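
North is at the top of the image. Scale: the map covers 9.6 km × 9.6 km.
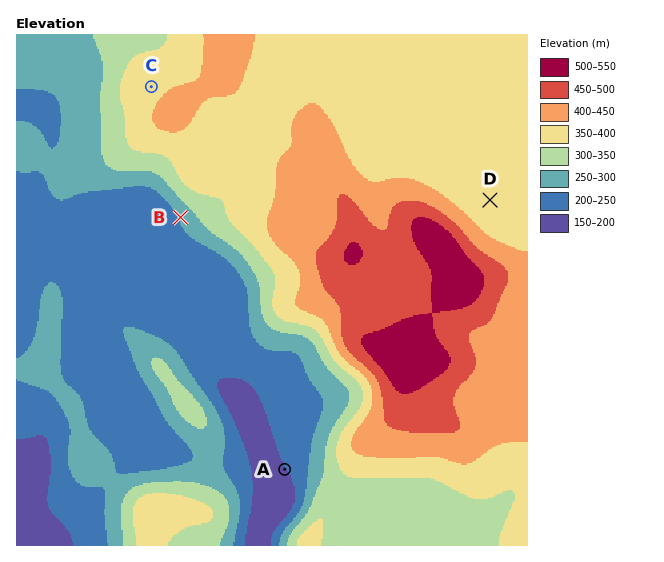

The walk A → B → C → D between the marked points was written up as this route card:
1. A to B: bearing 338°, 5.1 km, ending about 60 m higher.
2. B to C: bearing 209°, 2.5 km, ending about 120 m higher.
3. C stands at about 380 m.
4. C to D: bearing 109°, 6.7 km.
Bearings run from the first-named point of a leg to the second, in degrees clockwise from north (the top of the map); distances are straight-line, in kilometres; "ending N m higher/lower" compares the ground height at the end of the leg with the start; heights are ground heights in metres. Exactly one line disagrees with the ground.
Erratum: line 2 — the bearing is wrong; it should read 347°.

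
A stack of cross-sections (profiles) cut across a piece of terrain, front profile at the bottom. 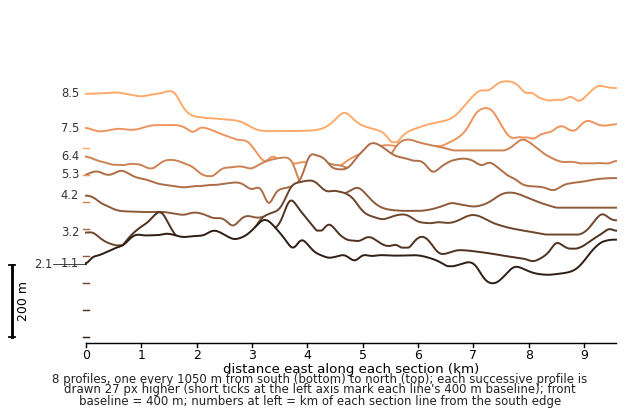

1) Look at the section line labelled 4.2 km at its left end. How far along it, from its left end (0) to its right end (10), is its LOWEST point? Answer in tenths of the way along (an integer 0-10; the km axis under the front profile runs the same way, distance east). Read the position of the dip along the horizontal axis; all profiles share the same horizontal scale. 3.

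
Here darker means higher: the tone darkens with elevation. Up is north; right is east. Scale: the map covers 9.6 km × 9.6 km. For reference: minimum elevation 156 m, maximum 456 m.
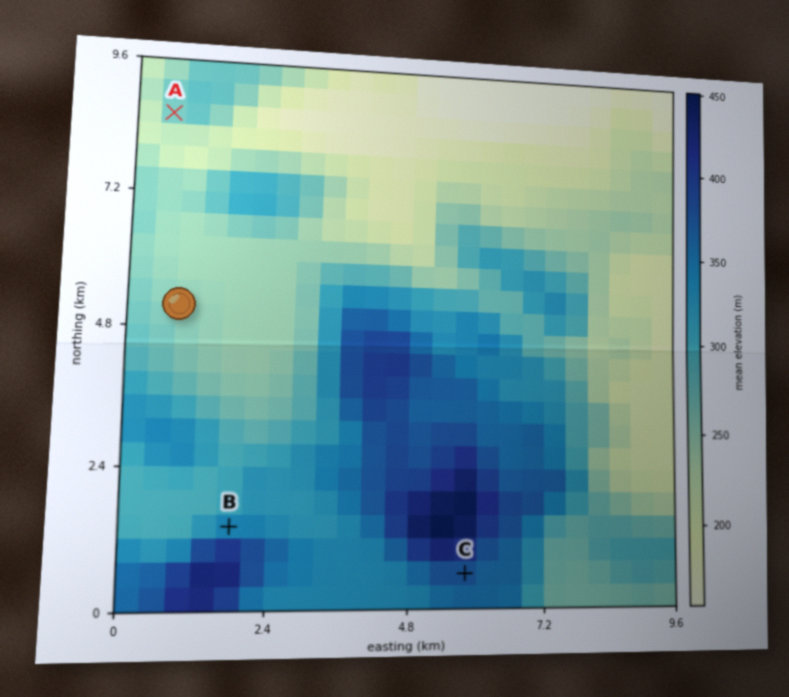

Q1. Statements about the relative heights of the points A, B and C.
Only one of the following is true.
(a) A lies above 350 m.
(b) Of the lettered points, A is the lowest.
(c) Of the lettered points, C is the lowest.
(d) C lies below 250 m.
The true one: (b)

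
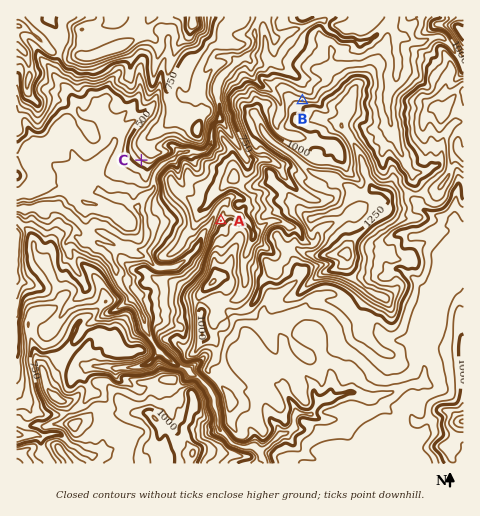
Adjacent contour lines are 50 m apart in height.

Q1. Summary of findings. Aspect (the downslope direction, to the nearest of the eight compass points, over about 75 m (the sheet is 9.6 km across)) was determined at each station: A NW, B N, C SW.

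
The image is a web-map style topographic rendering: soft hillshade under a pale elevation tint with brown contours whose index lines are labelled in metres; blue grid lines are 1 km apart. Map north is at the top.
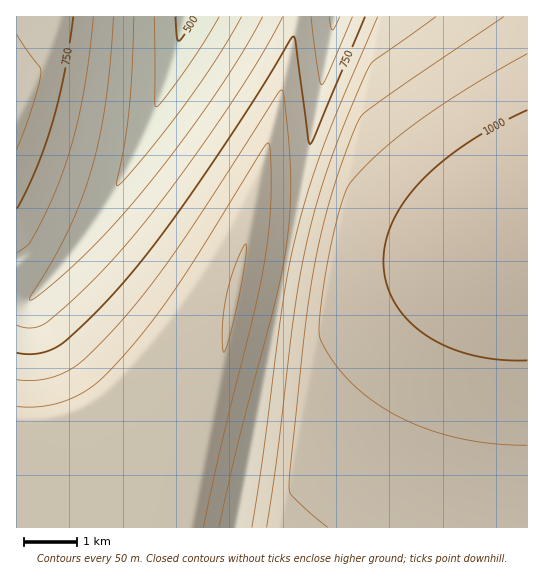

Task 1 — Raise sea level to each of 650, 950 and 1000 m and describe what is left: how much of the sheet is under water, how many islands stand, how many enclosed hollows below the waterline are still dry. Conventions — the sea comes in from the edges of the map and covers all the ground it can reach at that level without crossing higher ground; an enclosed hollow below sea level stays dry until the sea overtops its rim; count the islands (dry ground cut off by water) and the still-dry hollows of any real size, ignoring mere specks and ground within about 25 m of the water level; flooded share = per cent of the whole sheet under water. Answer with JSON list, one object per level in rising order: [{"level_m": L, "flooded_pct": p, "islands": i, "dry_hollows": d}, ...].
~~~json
[{"level_m": 650, "flooded_pct": 8, "islands": 0, "dry_hollows": 0}, {"level_m": 950, "flooded_pct": 77, "islands": 0, "dry_hollows": 0}, {"level_m": 1000, "flooded_pct": 90, "islands": 0, "dry_hollows": 0}]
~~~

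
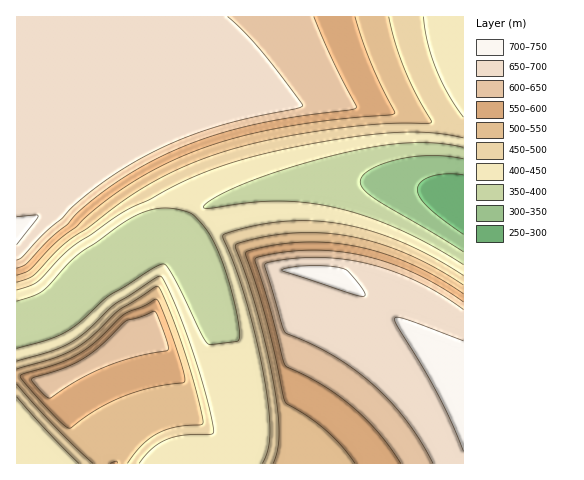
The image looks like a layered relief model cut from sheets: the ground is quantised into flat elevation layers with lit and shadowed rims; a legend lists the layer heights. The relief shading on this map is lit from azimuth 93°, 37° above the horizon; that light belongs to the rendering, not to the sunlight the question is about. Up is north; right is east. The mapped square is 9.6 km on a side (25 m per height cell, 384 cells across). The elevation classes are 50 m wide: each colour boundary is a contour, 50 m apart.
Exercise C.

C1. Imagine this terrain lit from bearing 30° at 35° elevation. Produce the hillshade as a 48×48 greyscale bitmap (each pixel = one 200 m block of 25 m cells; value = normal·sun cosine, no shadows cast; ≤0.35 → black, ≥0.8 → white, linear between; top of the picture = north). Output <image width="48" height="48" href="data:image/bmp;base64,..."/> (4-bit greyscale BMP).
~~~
<image width="48" height="48" href="data:image/bmp;base64,Qk32BAAAAAAAAHYAAAAoAAAAMAAAADAAAAABAAQAAAAAAIAEAAATCwAAEwsAABAAAAAAAAAAAAAAABEREQAiIiIAMzMzAERERABVVVUAZmZmAHd3dwCIiIgAmZmZAKqqqgC7u7sAzMzMAN3d3QDu7u4A////AIiHYxBHmGZneIiIiIdmeIh3d2ZmVVVmZoh2QgNoiGVmd3d3iId1aId3dmZmVVVmZodkEDaIiHZUVVVXiIdlV3d3ZmZVVVZmZnZBAmd3iIdkMyNoiIdkV3dmZmVVVVZmZmQQBXd3d3d2VEaaiIdkRmZmZlVVVWZmZ0EAN3d3d3d3d3q6iIdTRmZmVVVVVmZmdxABZ3d3d3d3d4u5iIdTNWZlVVVVZmZmdwAEZ2ZmZnd3d5y5iIdCNWVVVVVWZmZndwFXdmZmZmZmZ6y5iIZCNVVVVVVmZmZ3d3m7qHZmZmZmaMyoiHYxNVVVVVZmZmd3d8zcyphmZmZmasyoiHUxJVVVVmZmZnd3eLzMy7mHZmZmjNuYiHQhJVVWZmZmd3d3iJqru7qYdmZnvcuYiGQQJVZmZmZnd3d4iIiZqqqZh2Zp3cqIh2MQJWZmZmZ3d3iIiIiIiZmZiJiM3bmIh1IANWZmZnd3d4iIiIiIiImZmrq93bmIhkEANmZmZ3d3eIiIiXd4iIiJm7vN3KiIdjEBRmZnd3d3iIiJrVZ3iIiJq7q93JiIdSABRnd3d3eIiIic7yNXeIiImqq925iIZBACV3d3d3iIiJvf/xJGeIiIiZq8yoiHUxACZ3d3d4iJrN///xNFZ3iIiImsuYiHQgAViIiImarN7///7jRVVneIiIiamIh2MQJ6u7vMzd7////u7VVURVZ3iIiJiIh0IUnM3d3u7u7u7u7t3XZURERWeIiIiIdjNqvMzd3d7u7u7t3dzIdUQzNFZ3iIiHZEeru7zMzd3d3d3dzMu4dlREREVWd3d2VYmqq7u8zMzMzMzMy7uoh2VVVEREVVVVaJmZqqq7u7u7u7u7uqqYiHdURVRERERWeIiJmZqqqqqruqqqqZmIiId1RERERFVmd3eIiJmZmZqqqpmZmIh4iIiHVERERVVWZmd3eIiIiJmZmYiIh3doiIiIdkM0REVVVWZmZ3d3d4iIiHd3dmZYiIiIh2VDM0RERVVVZmZmZ3d3d2ZmZVVIiIiIiIdUMzMzRERFVVVVVWZmZVVVVEM4iIiIiIh2VDIjMzM0RERERFVVREREMzIoiIiIiIiIdlQyIiIjMzMzMzMzMzMzIiEYiIiIiIiIiHZUMiIiIiIiIiIiIiIhESNYiIiIiIiIiIh3ZUMiERERERERERIjRXiYiIiIiIiIiIiIh3ZVRDMiIiIjNEVniZmYiIiIiIiIiIiIiIiId3ZmZmZneImZmZmYiIiIiIiIiIiIiIiIiIiIiJmZmZmZmZmYiIiIiIiIiIiIiIiIiIiIiZmZmZmZmZmYiIiIiIiIiIiIiIiIiIiImZmZmZmZmZmYiIiIiIiIiIiIiIiIiIiImZmZmZmZmZmYiIiIiIiIiIiIiIiIiIiImZmZmZmZmZmIiIiIiIiIiIiIiIiIiIiImZmZmZmZmZiIiIiIiIiIiIiIiIiIiIiImZmZmZmZmYiIiIiIiIiIiIiIiIiIiIiIiZmZmZmZmIiIiIiIiIiIiIiIiIiIiIiIiZmZmZmZiIiA=="/>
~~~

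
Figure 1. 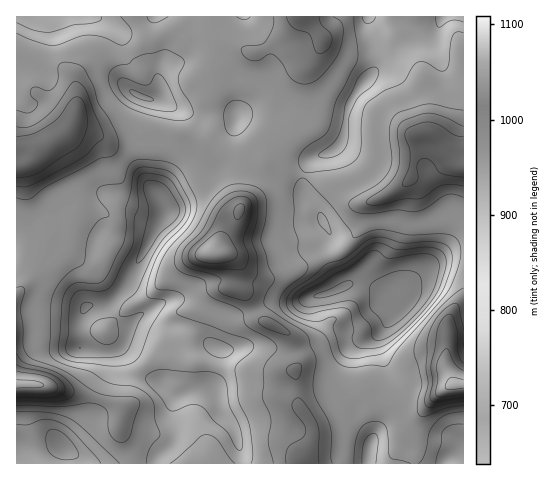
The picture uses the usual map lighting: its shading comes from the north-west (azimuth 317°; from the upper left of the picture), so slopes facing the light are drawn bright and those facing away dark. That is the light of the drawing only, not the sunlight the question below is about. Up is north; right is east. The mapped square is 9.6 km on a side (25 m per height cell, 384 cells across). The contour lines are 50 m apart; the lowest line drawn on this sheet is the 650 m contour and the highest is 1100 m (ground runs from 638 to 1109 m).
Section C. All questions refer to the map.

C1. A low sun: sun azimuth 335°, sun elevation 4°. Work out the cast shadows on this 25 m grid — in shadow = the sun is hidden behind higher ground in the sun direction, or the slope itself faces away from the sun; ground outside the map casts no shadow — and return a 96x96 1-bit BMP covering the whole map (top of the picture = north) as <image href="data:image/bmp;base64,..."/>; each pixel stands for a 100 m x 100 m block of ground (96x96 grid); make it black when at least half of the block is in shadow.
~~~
<image width="96" height="96" href="data:image/bmp;base64,Qk2+BAAAAAAAAD4AAAAoAAAAYAAAAGAAAAABAAEAAAAAAIAEAAATCwAAEwsAAAIAAAAAAAAA////AAAAAAAH//H8AAAAAHD4A/8H//P+AAAAAHj4Af8P////AAAAAHj8Af8//+//AAAAAHD8Af9//8f/AAAAAHD8Af///8f4AAAAAHD+Af///4P4AAAAACD+Af///4H4AAAAAAB+Af///4D4AAAAAAA+A////4D8AAAAAAAeA////4D8AAAAAAAMAf///8B8AAAAAAAAAf///8A4AAAAAAAAAP///4AAAAAAAAAAAH///gAAAHAAAYAAAD//+AAAA/AAA8AAAB//wAADz/AAB8AAAAMAAAAH//AAB8AAAAAAAAAf//AAD4AAAAAAAAAf//AAB4AAAAAAAAAP/+A8B4AAAAAAAAAHgwB+A4AAAAAAOAAAAAP+AAAAAAFg/4gAAD//4AAAAAPh//wAAP//+AAAAAPj//wAAf///AEAAAfh//4AAf//+AMQAAfB/58AA///4Ac/AAPB/8eAA///gAcfwAPB///AH//+AA8P4AEB///AP//4HA8f+AFA///gPz/4f8F//AHg///4AH///+B//wHg////gP////j//4Hh///f4f///////8Dh///P8f///////+Bh///n8/////////AB///j9/////////AA///w7/////////gA///wH/////////wAf//wH///3/////wAP//4H///h/////4AP//4H///gf////4Af//4B///gH////8A///8AP//gA////8A///8AAA/gAP///8B///+AAB/AAH///8D///+AAD/AAD///8D////AAH/AAB///8H////AAH/AAA///8P////wAH+AAB///8f////4AH+AAD///8f////8AD+AAD///8/////+AD+ACH///9/////+AB8AHD///9/////+AA8AOAf////////+AAID+AD////////+AAAH8AA////////8AAAHwAAP///////8AAAHgAAH///////8AAAHAAAAP//////4AAAAAAAAH//////4AAAAAAAAB9/////4AAAAAAAAAAf////wAAAB+AAAAAH////gAAAD/gAAAAD//98AAAAD/wAAAAB//4AAAAAD/4AAAAA//wAAAAAB/4AAAAAP+AAAAAAA/8AAAAAD8AAAAAAAf8AAAAAD4AAAAAAAH+AAAAABwAAAAAAAD+AAAAABwAAAAMAAB/AAAAAAwAAAAeAAB/AAAAAAwAAAA+AAB/AAAAAAAAGAA+AAD/AAAAAAAB/AA+AAP/gAAAAAAH/gA+AAf/gAAAAAAP/gAMAB//gAAAAAAf/gAAAB//wAAAAAA//gAAAD//wAAAAAB//AAAAD//4AAAAAB//AAAIA//4AAAAAB+PAAA8Af/4AAAAAA4fgAA8AP/4AAAAAAAfgAA8AH/wAAAAAAA/gAAAAH/AAAAAAAAfgAAAAH8AAAAAAAAHAAAAAD8AAAAAAAAAAAAAAB+AAAAAAAAAAAAABg+AAYAAAAAAAAAADgfAA4AAAAAAAAAADwHAB8AAAAAAAAAADwHAD8AAAAAAAAAABgHAD8A="/>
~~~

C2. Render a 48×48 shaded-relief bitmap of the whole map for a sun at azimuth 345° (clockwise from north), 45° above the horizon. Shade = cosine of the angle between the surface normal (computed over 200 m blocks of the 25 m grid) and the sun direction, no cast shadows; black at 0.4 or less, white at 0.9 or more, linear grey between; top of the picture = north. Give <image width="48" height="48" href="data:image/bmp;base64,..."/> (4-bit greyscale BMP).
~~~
<image width="48" height="48" href="data:image/bmp;base64,Qk32BAAAAAAAAHYAAAAoAAAAMAAAADAAAAABAAQAAAAAAIAEAAATCwAAEwsAABAAAAAAAAAAAAAAABEREQAiIiIAMzMzAERERABVVVUAZmZmAHd3dwCIiIgAmZmZAKqqqgC7u7sAzMzMAN3d3QDu7u4A////AKqru6h3eIiJu6qqq7qZqqmImHmqiIh3mqmaqpd3d4iIq7qqq6qZq7qImXiqmIh3iYiIh2Z4d4iImqqqqpmqq7qImXaamZh3iHd2VWeJiIiZqqq7upmqqqmZmXVpmZh2dmZUNWiZqYiaqqq7qImamZmpmYdomZdUVTMhJGiJqYiJq7u6mImZmZqqmZiImZcgEgAAA2eJu6maq7u6mJmZmqqpmZmZmalAAAAAJXmrzMu6qqqpmZmZqqmZmZmZmauUAIiZmau8zMupmIiImaqpmZiZmqmaqaqqiO7+3czMy7mHiHZ3mqqqmYiJq7uqqZmavO/+7u7d3LmHeHeJq7qqu5iJvN3LqZmrvLzLve7czMuYiJmqvMu7u7mZrN7typq7qpmYiKqYmrupmZmZiZqpmZqZmrzv7bq7mImYd4iIibu6mZh2ZmdmeaqqmZnO/9y7l4mYd5qqmau6mYdmd3ZorN3KiJms7/7cqJmYd5vMqIrLmId4iImrze7sqJuqvv/uuZmYd4q8uoibupiId3m7q97/7Kqpmt//6oiYdmd4q7lnmqmGVWeIZYve7bmZma3//JiYZUREe8uGaImYeIh3UQJpvLmZmZve7bmYdURVWLy5d3d4mYiIdAATaJmImZm93KqZh2d2VqzLl0IjVmeJmGQhFHiHeImry6qZmIiIZYzcqFMiNWeZmph0ECaGVWeJu6mZmYmYdWrdy7qHd4iZmZmZcwJmQiNGipmZmZiZhmjO7u7bqYiZmZmaqDAjMhEkeZmZmZiJh3eu/+/sqGaJmZmqqXMjRURFeJmZmZiIh3ec7+3tqGV4mZmpiIZWd3d3iJmZmZmJmHeKzczduWZ4mZmYd3ZWd3eImYiZmZmZmHeJmZvN3Jd4mZmHiYdURVVoiGZ4mZmZl3iYdnm979qZmJh4mry4VVVWd0RGeJmIdmd2Znms3uypmIiJqrzdp2ZUREQzRniHdlQzRomavMupmImrqqrN2oh1RGVENFZ4h1IiR5mZqqqZmZvMy6qry6mId5h2VERneGRFaJmZmZmZmIq8zLqaqqmZmaqXZlVmeIeIiZmZqqmpmHd5u7qZmZmZqsy6h2Z3iZmZmZmZq6qpmYZWiqqamZiZq97cuXeJmZmaqqqpq7qpmZh2eqqaq7qqvN3tyoiaqaq8zLqpmrqpmZmHeaqqvd3MzLvN25iaqs3d3KmZiJqpmZmYebqqve7dzKqs3LmarN3cuZmYh4mZmZmYeLy6u83cu6mrzMqZq7mJmImZh4iZmYiYZq3Lu6u7qqqrvMuZmGVoiZmZmJmZmHeIdovMu6qqqqqqq7qYdVd4mqmZmZmZmId4hmiru6qqqpqqq7qYd4h3mqqZmYiImZh2h2eJqru7qpmqu7qZmZh3iZqZmYiImZl2eIiJqru6qqq8zLqqqpiHiJmZmaqZmZmHeImZmaqqqrzMzMy7uqmZiZmZqruqmImZeJmZmZmqu8zLvN3LqZqqqZmZqrqqmIiqmJqpmIibzNy6vN3cqIm7qpmZqruqmHibqIqpmHeKzQ=="/>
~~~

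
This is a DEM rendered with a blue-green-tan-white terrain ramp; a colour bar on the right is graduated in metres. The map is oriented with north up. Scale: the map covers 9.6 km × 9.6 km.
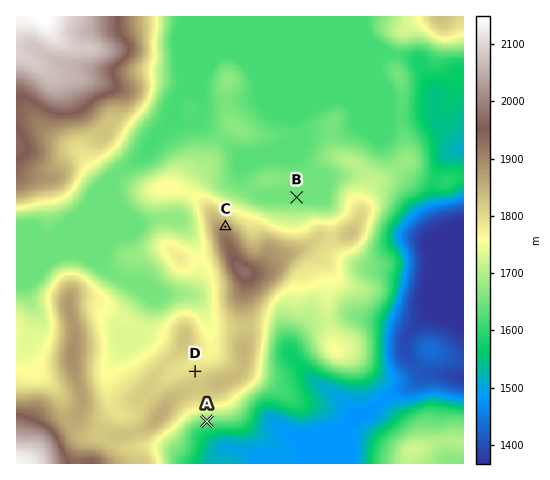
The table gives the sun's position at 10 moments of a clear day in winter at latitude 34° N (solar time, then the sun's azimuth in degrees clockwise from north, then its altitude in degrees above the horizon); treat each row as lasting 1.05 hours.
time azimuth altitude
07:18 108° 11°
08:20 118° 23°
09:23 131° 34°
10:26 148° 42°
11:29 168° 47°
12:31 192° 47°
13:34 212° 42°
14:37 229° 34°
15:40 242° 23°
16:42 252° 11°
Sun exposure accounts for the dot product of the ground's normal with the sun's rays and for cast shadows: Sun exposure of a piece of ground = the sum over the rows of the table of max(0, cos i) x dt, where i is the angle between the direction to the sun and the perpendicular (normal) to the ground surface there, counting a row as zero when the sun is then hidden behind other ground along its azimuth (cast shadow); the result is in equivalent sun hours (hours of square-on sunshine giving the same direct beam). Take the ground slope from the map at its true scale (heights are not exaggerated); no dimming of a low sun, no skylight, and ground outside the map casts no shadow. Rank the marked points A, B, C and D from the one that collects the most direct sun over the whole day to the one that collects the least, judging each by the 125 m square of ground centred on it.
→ A > B > D > C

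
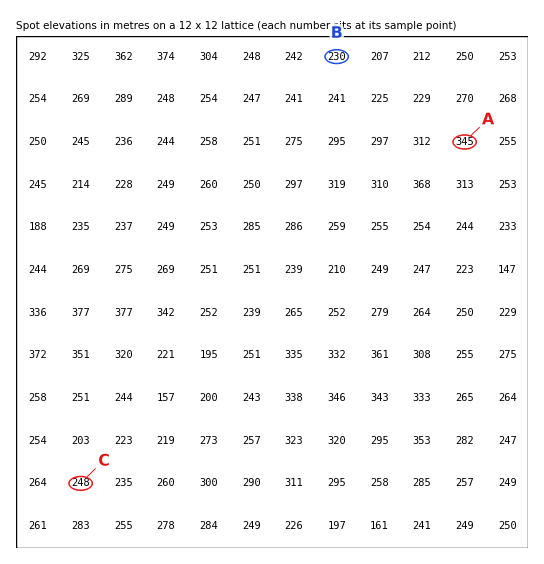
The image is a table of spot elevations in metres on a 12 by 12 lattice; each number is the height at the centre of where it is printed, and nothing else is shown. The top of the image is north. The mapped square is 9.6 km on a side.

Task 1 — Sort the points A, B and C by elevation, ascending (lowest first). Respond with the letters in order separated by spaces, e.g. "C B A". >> B C A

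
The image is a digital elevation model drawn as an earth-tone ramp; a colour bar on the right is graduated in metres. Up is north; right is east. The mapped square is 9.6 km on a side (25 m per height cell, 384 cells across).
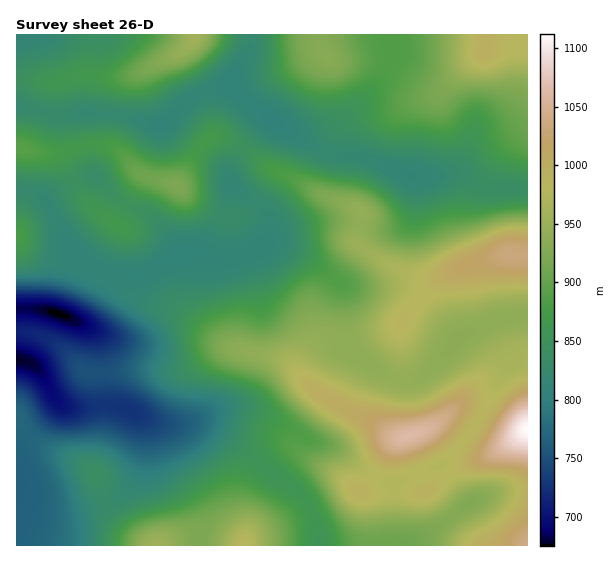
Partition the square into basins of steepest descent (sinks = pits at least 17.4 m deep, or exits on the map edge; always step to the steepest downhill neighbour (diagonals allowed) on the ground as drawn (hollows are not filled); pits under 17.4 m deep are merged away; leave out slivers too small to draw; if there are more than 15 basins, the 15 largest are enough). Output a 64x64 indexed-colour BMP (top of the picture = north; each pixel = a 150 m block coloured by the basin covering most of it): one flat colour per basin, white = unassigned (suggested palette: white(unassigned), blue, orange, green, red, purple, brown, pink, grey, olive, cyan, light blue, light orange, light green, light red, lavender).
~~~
<image width="64" height="64" href="data:image/bmp;base64,Qk12CAAAAAAAAHYAAAAoAAAAQAAAAEAAAAABAAQAAAAAAAAIAAATCwAAEwsAABAAAAAAAAAA////ALR3HwAOf/8ALKAsACgn1gC9Z5QAS1aMAMJ34wB/f38AIr28AM++FwDox64AeLv/AIrfmACWmP8A1bDFABERERERERERERERERERERERERERERERERERERERERERERERERERERERERERERERERERERERERERERERERERERERERERERERERERERERERERERERERERERERERERERERERERERERERERERERERERERERERERERERERERERERERERERERERERERERERERERERERERERERERERERERERERERERERERERERERERERERERERERERERERERERERERERERERERERERERERERERERERERERERERERERERERERERERERERERERERERERERERERERERERERERERERERERERERERERERERERERERERERERERERERERERERERERERERERERERERERETERERERERERERERERERERERERERERERERERERERERETMRERERERERERERERERERERERERERERERERERERERMzMxERERERERERERERERERERERERERERERERERERETMzMzMRERERERERERERERERERERERERERERERERERETMzMzMxERERERERERERERERERERERERERERERERERETMzMzMzERERERERERERERERERERERERERERERERERETMzMzMzMRERERERERERERERERERERERERERERERERERMzMzMzMxEREREREREREREREREREREREREREREREREREzMzMzMzERERERERERERERERERERERERERERERERERETMzMzMzMRERERERERERERERERERERERERERERERERERMzMzMzMxEREREREREREREREREREREREREREREREREREzMzMzMzERERERERERERERERERERERERERERERERERETMzMzMzMRERERERERERERERERERERERERERERERERERMzMzMxEREREREREREREREREREREREREREREREREREREzMzMxERERERERERERERERERERERERERERERERERERETMzMxERERERERERERERERERERERERERERERERERERERMzMxEREREREREREREREREREREREREREREREREREREREzERERERERERERERERERERERERERERERERERERERERERERERERERERERERERERERERERERERERERERERERERERERERERERERERERERERERERERERERERERERERERERERERERERERERERERERERERERERERERERERERERERERERERERERERERERERERERERERERERERERERERERERERERERERERERERERERERERERERERERERERERERERERERERERERERERERERERERERERERERERERERERERERERERERERERERERERERERERERERERERERERERERERERESERERERERERERERERERERERERERERERERERERERERIiIiIRERERERERERERERERERERERERERERERERERESIiIiIiIhEREREREREREREREREREREREREREREREREiIiIiIiIiIiEiEREREREREREREREREREREREREREREiIiIiIiIiIiIiIRERERERERERERERERERERERERERESIiIiIiIiIiIiIhERERERERERERERERERERERERERERIiIiIiIiIiIiIiEREREREREREREREREREREREREREREiIiIiIiIiIiIiIRERERERERERERERERERERERERERESIiIiIiIiIiIiIhERERERERERERERERERERERERERESIiIiIiIiIiIiIiERERERERERERERERERERERERERIiIiIiIiIiIiIiIiIRERERERERERERERERERERERESIiIiIiIiIiIiIiIiIhERERERERERERIREREREREREiIiIiIiIiIiIiIiIiIiEREREREREREiIiERERERERIiIiIiIiIiIiIiIiIiIiIREREREREREiIiIhERERESIiIiIiIiIiIiIiIiIiIiIhEREREREREiIiIiERERESIiIiIiIiIiIiIiIiIiIiIiESIiIREREiIiIiIhERESIiIiIiIiIiIiIiIiIiIiIiIiIiIiIiIiIiIiIiIREiIiIiIiIiIiIiIiIiIiIiIiIiIiIiIiIiIiIiIiIiIiIiIiIiIiIiIiIiIiIiIiIiIiIiIiIiIiIiIiIiIiIiIiIiIiIiIiIiIiIiIiIiIiIiIiIiIiIiIiIiIiIiIiIiIiIiIiIiIiIiIiIiIiIiIiIiIiIiIiIiIiIiIiIiIiIiIiIiIiIiIiIiIiIiIiIiIiIiIiIiIiIiIiIiIiIiIiIiIiIiIiIiIiIiIiIiIiIiIiIiIiIiIiIiIiIiIiIiIiIiIiIiIiIiIiIiIiIiIiIiIiIiIiIiIiIiIiIiIiIiIiIiIiIiIiIiIhESIiIiIiREREIiIiIiIiIiIiIiIiIiIiIiIiIiIiIREREiIiIiJERERERERERCIiIiIiIiIiIiIiIiIiIiIRERERIiIiIkRERERERERERCIiIiIiIiIiIiIiIiIiERERERESIiIiRERERERERERERCIiIiIiIiIiIiEREREREREREREiIiJEREREREREREREQiIiIiIiIiIiERERERERERERERIiIkREREREREREREREIiIiIiIiIiIREREREREREREREiIi"/>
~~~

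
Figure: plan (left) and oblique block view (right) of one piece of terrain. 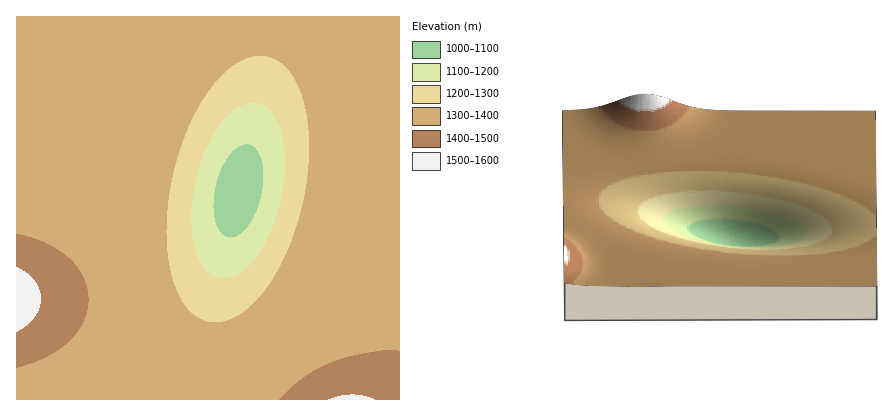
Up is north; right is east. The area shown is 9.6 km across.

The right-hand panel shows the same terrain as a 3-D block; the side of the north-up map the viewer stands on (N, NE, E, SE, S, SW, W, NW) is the E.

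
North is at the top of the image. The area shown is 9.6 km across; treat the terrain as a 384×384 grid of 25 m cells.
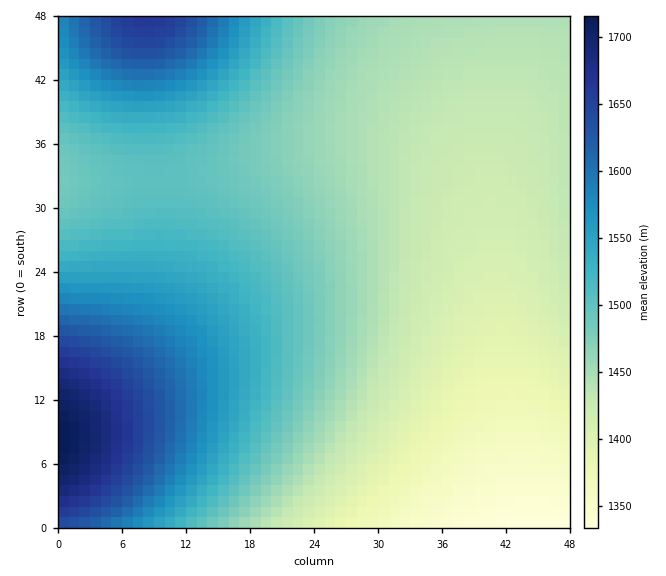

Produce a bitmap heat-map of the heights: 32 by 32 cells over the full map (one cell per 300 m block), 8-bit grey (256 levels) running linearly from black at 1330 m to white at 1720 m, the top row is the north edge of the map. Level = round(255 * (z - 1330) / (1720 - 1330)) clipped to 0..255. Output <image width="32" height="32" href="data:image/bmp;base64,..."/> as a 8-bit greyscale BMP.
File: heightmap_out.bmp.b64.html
<image width="32" height="32" href="data:image/bmp;base64,Qk02CAAAAAAAADYEAAAoAAAAIAAAACAAAAABAAgAAAAAAAAEAAATCwAAEwsAAAABAAAAAAAAAAAAAAEBAQACAgIAAwMDAAQEBAAFBQUABgYGAAcHBwAICAgACQkJAAoKCgALCwsADAwMAA0NDQAODg4ADw8PABAQEAAREREAEhISABMTEwAUFBQAFRUVABYWFgAXFxcAGBgYABkZGQAaGhoAGxsbABwcHAAdHR0AHh4eAB8fHwAgICAAISEhACIiIgAjIyMAJCQkACUlJQAmJiYAJycnACgoKAApKSkAKioqACsrKwAsLCwALS0tAC4uLgAvLy8AMDAwADExMQAyMjIAMzMzADQ0NAA1NTUANjY2ADc3NwA4ODgAOTk5ADo6OgA7OzsAPDw8AD09PQA+Pj4APz8/AEBAQABBQUEAQkJCAENDQwBEREQARUVFAEZGRgBHR0cASEhIAElJSQBKSkoAS0tLAExMTABNTU0ATk5OAE9PTwBQUFAAUVFRAFJSUgBTU1MAVFRUAFVVVQBWVlYAV1dXAFhYWABZWVkAWlpaAFtbWwBcXFwAXV1dAF5eXgBfX18AYGBgAGFhYQBiYmIAY2NjAGRkZABlZWUAZmZmAGdnZwBoaGgAaWlpAGpqagBra2sAbGxsAG1tbQBubm4Ab29vAHBwcABxcXEAcnJyAHNzcwB0dHQAdXV1AHZ2dgB3d3cAeHh4AHl5eQB6enoAe3t7AHx8fAB9fX0Afn5+AH9/fwCAgIAAgYGBAIKCggCDg4MAhISEAIWFhQCGhoYAh4eHAIiIiACJiYkAioqKAIuLiwCMjIwAjY2NAI6OjgCPj48AkJCQAJGRkQCSkpIAk5OTAJSUlACVlZUAlpaWAJeXlwCYmJgAmZmZAJqamgCbm5sAnJycAJ2dnQCenp4An5+fAKCgoAChoaEAoqKiAKOjowCkpKQApaWlAKampgCnp6cAqKioAKmpqQCqqqoAq6urAKysrACtra0Arq6uAK+vrwCwsLAAsbGxALKysgCzs7MAtLS0ALW1tQC2trYAt7e3ALi4uAC5ubkAurq6ALu7uwC8vLwAvb29AL6+vgC/v78AwMDAAMHBwQDCwsIAw8PDAMTExADFxcUAxsbGAMfHxwDIyMgAycnJAMrKygDLy8sAzMzMAM3NzQDOzs4Az8/PANDQ0ADR0dEA0tLSANPT0wDU1NQA1dXVANbW1gDX19cA2NjYANnZ2QDa2toA29vbANzc3ADd3d0A3t7eAN/f3wDg4OAA4eHhAOLi4gDj4+MA5OTkAOXl5QDm5uYA5+fnAOjo6ADp6ekA6urqAOvr6wDs7OwA7e3tAO7u7gDv7+8A8PDwAPHx8QDy8vIA8/PzAPT09AD19fUA9vb2APf39wD4+PgA+fn5APr6+gD7+/sA/Pz8AP39/QD+/v4A////AM3HvrWqnpGFeW1hV01EOzQtJyEcFxMQDQoIBgQDAwMD3tfPxLmsn5KFeGxhV01EOzQtJyEcGBQRDgsJCAcGBwfr5NvRxbirnZCDd2tgVUxDOzQtJyEcGBURDw0LCgoKC/Tt5drOwrSnmYx/c2hdU0pBOjMsJiEcGBUSEA8ODg4P+fPr4NXIu66gk4d7b2RaUEhAODErJSEcGRYUEhEREhT79e3j2MzAs6aZjYF1amBWTUU9NjAqJSAcGRcVFRUWGPr07ePZzsK2qZ2RhnpwZVxSSkI6NC4oJCAdGhkYGRoc9vHp4dfNwrarn5SJfnRqYFdORj84MSwnIyAeHBwcHiHw6+Tc08rAtauglouBd21kWlJKQjs1LyomIyEfHyAiJefi3NXNxbyzqaCWjIN5cGZdVU1FPjgyLSkmJCIiIyYp3NjSzMW+t6+mnpWMg3pxaGBXT0hBOjUwLCknJSUnKS3Py8fCvLawqaKbk4uDenJpYVlRSkM9NzIuKykoKCotMcG+ureyrqmjnZeQiYF6cmpiWlJLRT85NDEuLCsrLTA0sa+tq6ikoJyXkoyGf3hxaWJaU0xGQDs2MzAuLS4wMzeioaCfnZuYlZGNiIN9dm9oYVpTTUdBPDg0MjAvMDI1OpSUlJSTkpCOi4iDf3l0bWdgWlNNR0I9OTYzMjEyNDg8h4iJiYqJiYeFgn97dnFrZV9ZU01IQz46NzU0MzQ2Oj58fn+BgYKCgX99enZybWhjXVhSTUhDPzs4NjU1Njg7QHN1eHl7e3t7enh1cm5qZWBbVlFMR0M/PDo4Nzc3Oj1BbW9ydHV2dnZ1c3Fua2djXllVUEtHQ0A9Ozk4ODk7PkJpa25wcXJzcnFwbmtnZGBcV1NPS0dDQD48Ojk5Ojw/Q2dpbG5wcXFwb21raGVhXlpWUk5KR0RBPj07Ozs8PUBDZ2ptb3BxcXBvbGpmY19cWFRRTUpHREE/Pjw8PD0+QURpbXBydHV0c3BtamZiX1tXU1BNSkdEQkA/Pj09Pj9BRG5zdnl7e3p4dXFtaGNfW1dTUE1KR0VDQUA/Pj4/QEJEdnuAg4WGhIF9eHJsZmFcV1NQTUpIRkRCQUBAQEBBQ0V/hoyRk5SSjoiBeXJqZF5ZVFFNS0lHRURDQkFBQkJERYmSmqCjpKGclYyDeXBoYVtWUk9MSkhGRURDQ0NDRERGlJ+or7S1sqykmY6Cd21lXlhUUE1LSUhHRkVFRERFRkadqrW+w8TCu7KmmIt+c2lhW1ZST01LSUhHR0ZGRkZHR6Syv8nP0c/IvbCik4V4bWRdWFRRTkxLSklJSEhISEhJqLbEz9bY1tDFt6iZinxxZ2BaVlJQTk1MS0pKSklJSko="/>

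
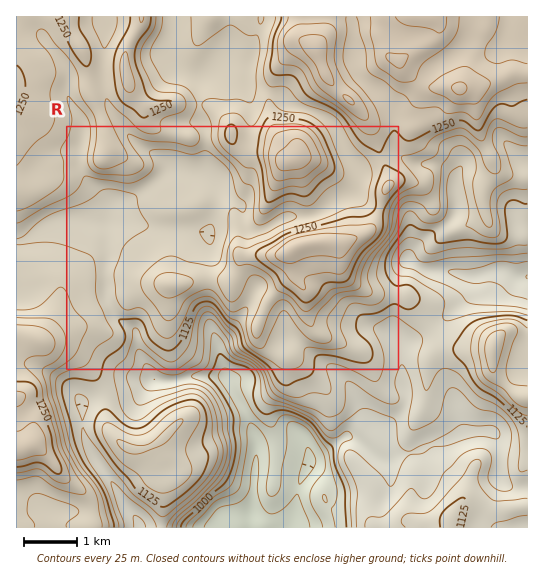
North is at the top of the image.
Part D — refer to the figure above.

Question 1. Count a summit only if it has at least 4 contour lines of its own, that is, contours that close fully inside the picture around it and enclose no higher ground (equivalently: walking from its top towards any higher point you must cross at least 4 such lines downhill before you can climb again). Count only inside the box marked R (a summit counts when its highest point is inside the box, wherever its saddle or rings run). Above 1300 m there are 1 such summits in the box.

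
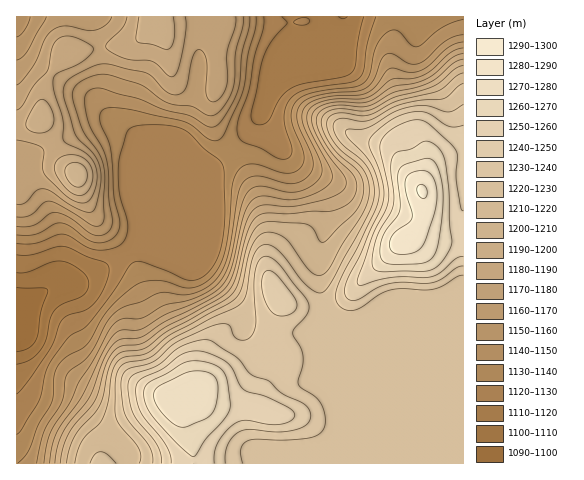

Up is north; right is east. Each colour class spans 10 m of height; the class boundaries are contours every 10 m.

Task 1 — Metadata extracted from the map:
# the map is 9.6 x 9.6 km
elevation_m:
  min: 1095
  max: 1290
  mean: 1185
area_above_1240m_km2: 13.8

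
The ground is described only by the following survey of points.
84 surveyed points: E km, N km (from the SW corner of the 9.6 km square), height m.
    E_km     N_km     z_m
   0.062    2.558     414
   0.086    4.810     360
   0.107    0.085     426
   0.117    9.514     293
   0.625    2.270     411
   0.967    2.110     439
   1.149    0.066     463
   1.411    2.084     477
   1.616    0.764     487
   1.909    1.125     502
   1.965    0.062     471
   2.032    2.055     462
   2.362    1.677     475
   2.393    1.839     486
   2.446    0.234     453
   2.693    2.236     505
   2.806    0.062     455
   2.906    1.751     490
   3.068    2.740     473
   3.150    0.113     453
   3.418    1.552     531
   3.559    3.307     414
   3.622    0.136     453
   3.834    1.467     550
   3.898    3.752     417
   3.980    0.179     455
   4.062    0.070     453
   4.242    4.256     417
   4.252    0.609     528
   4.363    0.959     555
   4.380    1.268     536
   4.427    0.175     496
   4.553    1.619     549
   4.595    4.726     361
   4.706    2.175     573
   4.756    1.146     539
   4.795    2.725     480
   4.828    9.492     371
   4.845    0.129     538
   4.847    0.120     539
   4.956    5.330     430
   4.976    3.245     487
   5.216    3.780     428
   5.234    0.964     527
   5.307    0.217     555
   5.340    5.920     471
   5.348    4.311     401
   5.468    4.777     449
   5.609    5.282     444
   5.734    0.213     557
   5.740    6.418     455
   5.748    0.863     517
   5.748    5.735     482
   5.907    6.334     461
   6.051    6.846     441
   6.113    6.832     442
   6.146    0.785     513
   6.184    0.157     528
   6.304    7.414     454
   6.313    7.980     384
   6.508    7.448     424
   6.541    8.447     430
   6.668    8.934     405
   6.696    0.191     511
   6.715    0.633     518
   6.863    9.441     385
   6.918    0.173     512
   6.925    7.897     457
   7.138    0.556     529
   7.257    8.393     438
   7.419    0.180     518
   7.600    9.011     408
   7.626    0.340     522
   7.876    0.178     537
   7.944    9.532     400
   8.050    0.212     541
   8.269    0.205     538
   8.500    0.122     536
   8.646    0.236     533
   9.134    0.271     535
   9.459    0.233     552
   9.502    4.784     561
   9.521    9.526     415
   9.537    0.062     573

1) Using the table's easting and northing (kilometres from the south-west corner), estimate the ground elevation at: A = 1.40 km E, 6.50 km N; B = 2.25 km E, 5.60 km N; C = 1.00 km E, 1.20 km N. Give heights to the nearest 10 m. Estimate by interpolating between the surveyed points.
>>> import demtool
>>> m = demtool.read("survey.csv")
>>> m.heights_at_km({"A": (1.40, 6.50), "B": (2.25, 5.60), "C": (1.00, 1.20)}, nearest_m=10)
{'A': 320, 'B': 400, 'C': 440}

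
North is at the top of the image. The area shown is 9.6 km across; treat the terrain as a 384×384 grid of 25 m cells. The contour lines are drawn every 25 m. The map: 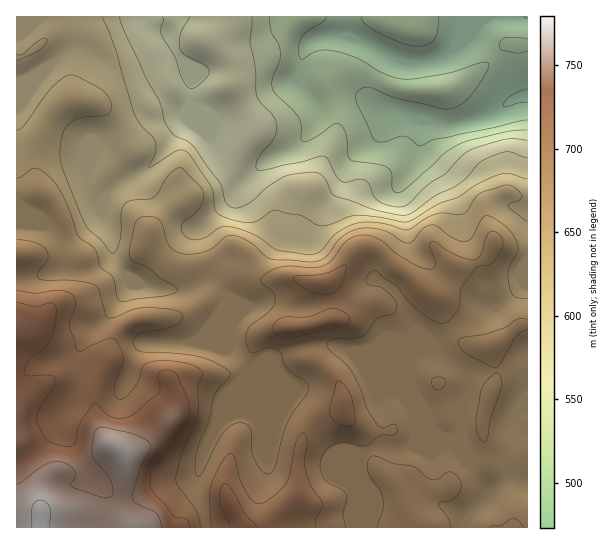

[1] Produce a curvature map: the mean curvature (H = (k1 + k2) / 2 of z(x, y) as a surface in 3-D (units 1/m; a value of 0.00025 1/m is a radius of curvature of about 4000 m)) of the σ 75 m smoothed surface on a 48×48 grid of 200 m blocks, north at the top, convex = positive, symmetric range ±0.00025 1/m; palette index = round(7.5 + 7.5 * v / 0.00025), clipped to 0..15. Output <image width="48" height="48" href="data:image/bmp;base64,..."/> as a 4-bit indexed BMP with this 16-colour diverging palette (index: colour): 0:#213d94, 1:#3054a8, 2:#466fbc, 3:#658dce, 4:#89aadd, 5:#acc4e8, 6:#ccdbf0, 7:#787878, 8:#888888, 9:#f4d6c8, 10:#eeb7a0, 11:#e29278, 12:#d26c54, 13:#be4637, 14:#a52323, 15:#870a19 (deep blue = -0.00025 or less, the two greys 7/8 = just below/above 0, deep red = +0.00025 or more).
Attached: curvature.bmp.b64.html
<image width="48" height="48" href="data:image/bmp;base64,Qk32BAAAAAAAAHYAAAAoAAAAMAAAADAAAAABAAQAAAAAAIAEAAATCwAAEwsAABAAAAAAAAAAlD0hAKhUMAC8b0YAzo1lAN2qiQDoxKwA8NvMAHh4eACIiIgAyNb0AKC37gB4kuIAVGzSADdGvgAjI6UAGQqHAEinZnd4qs1d4DesqoVWZ2Z2eJq7pDrJqFrKiZh4iM1JoF35WbmKl0Z2WKl2ZTV4qFvaeIdmeJdJUI/2Fb3dy3Z2WadliFVXp1qmRWZnmFJZIL/UImv6Zmd1aoZ4y4dWdUmnZ3ZYyjFnEJ+jQyj4E2d2qoeHu3iGVje92mVY2zJ4IF+1Uyn3FndqqIl2l1nHaFR7pmiL3KV3ID7VRDn4FndpdndWhmmmebVGMWzuzNqXISr3Njj7Q0RWVVZ3d1mmachlM239qIraMTbqVzb7ZkaXeoZ3d1y1WKZVVp63d2n/cjSJZ1TLeM7Hi4Z3lm2kWLZERYxSWHn/xDZmd3OLme+Eand4ply0R7p1Q2xASJivxCd3d3VIif5CaGdohkrWR3qoU31wOIadlCV3d3dEWP00d3Z5hljqVWi8lWyiBWnaZ3Vnd3dESfkmd3arqGe7dXaKplrWBc/9ztuHd3V3jeU3d3eZl1V5hnZFZVntV97cy4Vod1jNy3Nnd3d2ZmaIZXd3ZGreYREAESM5gyRodCRnd3d2eJrLU5mpdme7MAABNnc613cxABRVd3d2iarPlKm6VUJ9tmd3ZndJ7f/+uZuVVnZWh3Z7yrjNU1Q4//7clmdkeO68//2VaHRphnY0vcnPl5pgfu3bu2d1EVURSIiYmVWamHUziriv+6qAAzM0a6ZlU0dkRleLpkjNuFVnVUI4qqzEEQI0Nod5l2ib3JU1U23ah3aJVEEAI1nGM1mZdWiaqv///9YjWM2FaJaINpdlV4dCaIqquXiJmd/ofPtTjuc2rbm4Jf64ev0hzqmavKiMxhEABf+nzHJb24rrZNyXedwQvrmFRa7/wxMxA///6TXvlCj/tTNFmmQAnetiAF/7VGd2Mp//+0n+Uxn/g1VX6zETrfxTQ1piSIeIUhWs2jn+ZCr5U3Za+RM33KmJl1IBWpeIVFVDMQGet1uiNWee5CVHuEWc3nAVaqeJZphBAANJqJ+kaHzvojdVdnd576I1Wrq8x1aGIBd2Vp/t/GrLckiFRHup3VR0N63e+BfLhBSYQ0aN5lmYU2epYhfe5wSnI2qbxxe7qVJod3ZWY1mXVGZ5ukGf4gWrQBI2qUNWiYM3mrupl1qYZGZpu7RPoSaspTIUrJQjWJVHi93e2Vu4ZEVpqalXQlaby5dDfMhVV5d2Romt60rJZDRpmHhhJmV6u6mESslmd3VUEAAUeCjLh2iqhWhCd2V5qqmWOLhmZlQ0VBAAJkSsy83KZrlTdlWJiZh1SZZVVERXmYZDNXNqzMy5aIaXeJq6ZlVEenVVebze2ph1RHZHqoiId1i2Rq3rdSE2uoZozu///ZmGZmVViXZ4llmTYzjKiGI4upmbt0RXm7qXd7dEaGZ6lXl0Q0m5eac4uqu5UhERJauoiayVV2erdYlUeZq5eKk2u6hkEjRDM1iZmVnKdnnJVpg33amXZokwNDMiR6zJRUWcu2WbmJrHVnYm24m6ZWqEIjNYrN7qVnScq3doh3iVNXtjdli8hVndy5m+yqvJVXZUIg=="/>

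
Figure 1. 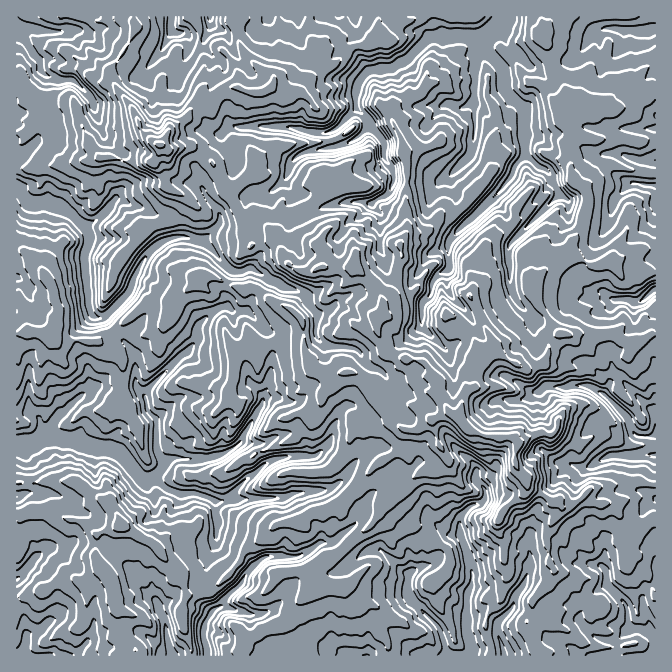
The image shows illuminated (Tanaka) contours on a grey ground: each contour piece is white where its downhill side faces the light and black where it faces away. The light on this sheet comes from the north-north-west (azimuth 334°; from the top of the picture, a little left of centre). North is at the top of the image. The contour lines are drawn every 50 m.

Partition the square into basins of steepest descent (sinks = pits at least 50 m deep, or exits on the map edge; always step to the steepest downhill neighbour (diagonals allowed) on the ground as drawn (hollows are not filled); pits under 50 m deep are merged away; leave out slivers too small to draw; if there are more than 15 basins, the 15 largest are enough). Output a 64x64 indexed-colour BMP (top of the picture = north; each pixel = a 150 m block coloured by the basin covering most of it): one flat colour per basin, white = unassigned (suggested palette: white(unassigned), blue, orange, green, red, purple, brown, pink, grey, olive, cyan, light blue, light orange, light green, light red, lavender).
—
<image width="64" height="64" href="data:image/bmp;base64,Qk12CAAAAAAAAHYAAAAoAAAAQAAAAEAAAAABAAQAAAAAAAAIAAATCwAAEwsAABAAAAAAAAAA////ALR3HwAOf/8ALKAsACgn1gC9Z5QAS1aMAMJ34wB/f38AIr28AM++FwDox64AeLv/AIrfmACWmP8A1bDFAN3d3d3d3bu7u3d3ZmZmAAAAAARERERERO7uZmZmZmZm3d3d3d3bu7u3d3d2ZmYAAAAABERERERO7u5mZmZmZmbd3d3d3bu7u7d3d3dmYAAAAABERERERE7u5mZmZmZmZt3d3d3du7u7t3d3d3dwAAAAAERERERETu7mZmZmZmZm3d3d3d27u7u3d3d3d3cAAAAERERERERO7u5mZmZmZmbd3d3d3bu7u7d3d3d3dwAAAERERERERETu7mZmZmZmZgAN3d3du7u7sid3d3d3cAAERERERERERE7uZmZmZmZmAAANDd27u7uyIid3d3d3RERERERERERETu7mZmZmZmYAAAAA27u7uyIiInd3d3RERERERERERERO7u5mZmZmZgAAAAC7u7uyIiIid3d3d0RERERERERERE7u5mZmZmZmAAAAALu7uyIiIiInd3d3d0RERERERERETu7mZmZmZmYAAAAAu7uyIiIiIiJ3d3d3dERERERERERO7uZmZmZmZgAAAAALuyIiIiIiIid3d3d3dERERERERO7u5mZmZmBmAAAAAAAiIiIiIiIiIiJ3d3d3RERERERE7u7uZmZmYAYAAAAAACIiIiIiIiIiIiJ3d3dERERERERO7u5mZmYAAAAAAAACIiIiIiIiIiIiIiInd3RERERERETu7lVmAAAAAAAAAiIiIiIiIiIiIiIiIiJ3d0RERERERE5VVVAAAAAiIAAiIiIiIiIiIiIiIiIiIid3dERERERERVVVVVVVVSIiIiIiIiIiIiIiIiIiIiIiJ3d3dERERERVVVVVVVVVIiIiIiIiIiIiIiIiIiIiIiIiJ3d3dERERFVVVVVVVVUiIiIiIiIiIiIiIiIiIiIiIiIid3d0REREVVVVVVVVVSIiIiIiIiIiIiIiIiIiIiIiIiInd0RERERVVVVVVVVVIiIiIiIiIiIiIiIiIiIiIiIiIid3RERVVVVVVVVVVVUiIiIiIiIiIiIiIiIiIiIiIiIiERFERVVVVVVVVVVVVSIiIiIiIiIiIiIiIiIiIiIiIiERERFVVVVVVVVVVVVVIiIiIiIiIiIiIiIiIiIiIiIiIRERERVVVVVVVVVVVVUiIiIiIiIiIiIiIiIiIiIiIiIRERERFVVVVVVVVVVVVSIiIiIiIiIiIiIiIiIiIiIiIRERERERVVVVVVVVVVVVIiIiIiIiIiIiIiIiIiIiERERERERERFVVVVVVVVVVVUiIiIiIiIiIiIiIiIiIiEREREREREREVVRERVVVVVVVSIiIiIiIiIiIiIiIiIiIRERERERERERERERFVVVVVVVIiIiIiIiIiIiIiIiIiIhERERERERERERERERVVVVXMUgADMzMyIiIiIiIiIiIiERERERERERERERERHMzMzMzCAAMzMzMiIiIiIiIiIiIRERERERERERERERHMzMzMzMIAAzMzMzIiIiIiIiIiIiEREREREREREREREczMzMzMwAADMzMzMzIyIiIiIiIiIhEREREREREREREczMzMzMzAAAMzMzMzMzMiIiIiIiIiIRERERERERERERzMzMzMzMAAMzMzMzMzMzIiMyIiIiIiERERERERERERHMzMzMzMwAAzMzMzMzMzMzMzIiIiIiIhERERERERERERzMzMwREQAzMzMzMzMzMzMzMiIhEREREREREREREREREczP/xERAzMzMzMzMzMzMzMyIhERERERERERERERERERH////xEzMzMzMzMzMzMzMzESERERERERERERERERERER/////zMzMzMzMzMzMzMzMRERERERERERERERERERERH/////MzMzMzMzMzMzMzMxERERERERERERERERERERER////8zMzMzMzMzMzMzMxERERERERERERERERERERERH////zMzMzMzMzMzMzMzEREREREREREREREREREREREf////MzMzMzMzMzMzMzERERERERERERERERERERERER////8zMzMzMzMzMzMzERERERERERERERERERERERERD////zMzMzMzMzMzMzMREREREREREREREREREREREREA//8AMzMzMzMzMzMzMREREREREREREREREREREREREAAAAAAzMzMziIiIMzMREREREREREREREREREREREREQAAAAADMzMziIiIihERERERERERERERERERERERERERAAAAAAMzMzOIiIiqEREREREREREREREREREREREREREAAAAAAzMzOIiIiqqqEREREREREREREREREREREREREQAAAAADMzM4iIiKqqoRERERERERERERERERERERERERAAAAAAMzM4iIiKqqqqABERERERERERERERERERERERGZmZkAAziIiIiKqqqqqgARABEREREREREREREREREREZmZmZkIiIiIiIqqqqqqAAAAAREREREREREREREREREZmZmZmZiIiIiIqqqqqqoAAAARERERERERERERERERERmZmZmZmIiIiIiKqqqqqgAAAREREAERERERERERERERmZmZmZmYiIiIiIiqqqqqAAAREREQABERERERERERERGZmZmZmZiIiIiIiKqqqqAAARERERAAAAEREREREREREZmZmZmZmIiIiIiIiqqqoAABERERAAAAARERERERERERmZmZmZmYiIiIiIiKqqqgAAEREREAAAABERERERERERGZmZmZmZ"/>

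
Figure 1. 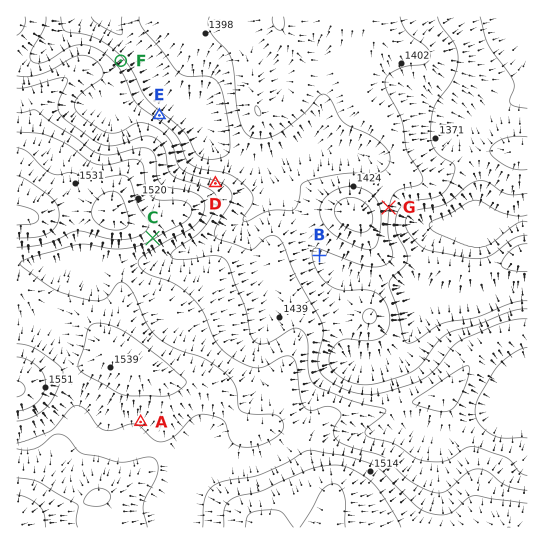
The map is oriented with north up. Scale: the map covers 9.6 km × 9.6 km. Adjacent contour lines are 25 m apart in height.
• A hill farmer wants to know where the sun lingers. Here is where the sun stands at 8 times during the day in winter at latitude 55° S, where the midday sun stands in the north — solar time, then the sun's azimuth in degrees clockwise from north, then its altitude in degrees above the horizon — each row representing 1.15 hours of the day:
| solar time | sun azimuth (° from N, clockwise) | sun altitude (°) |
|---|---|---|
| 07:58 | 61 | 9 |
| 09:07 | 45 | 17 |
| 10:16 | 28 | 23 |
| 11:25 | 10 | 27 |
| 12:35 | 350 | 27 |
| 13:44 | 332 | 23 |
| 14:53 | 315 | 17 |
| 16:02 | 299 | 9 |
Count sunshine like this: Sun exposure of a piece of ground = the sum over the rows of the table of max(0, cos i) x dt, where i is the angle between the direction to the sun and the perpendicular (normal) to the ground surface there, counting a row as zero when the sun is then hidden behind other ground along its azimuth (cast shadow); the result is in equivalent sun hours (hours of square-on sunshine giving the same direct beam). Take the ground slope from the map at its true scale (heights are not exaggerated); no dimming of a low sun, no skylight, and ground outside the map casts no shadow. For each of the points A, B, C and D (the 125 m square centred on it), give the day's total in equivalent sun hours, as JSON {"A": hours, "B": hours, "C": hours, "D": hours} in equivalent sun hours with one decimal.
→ {"A": 2.8, "B": 2.9, "C": 2.1, "D": 3.7}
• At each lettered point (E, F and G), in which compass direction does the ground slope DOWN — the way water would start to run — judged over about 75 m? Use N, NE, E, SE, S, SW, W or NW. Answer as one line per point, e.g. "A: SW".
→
E: NE
F: NE
G: E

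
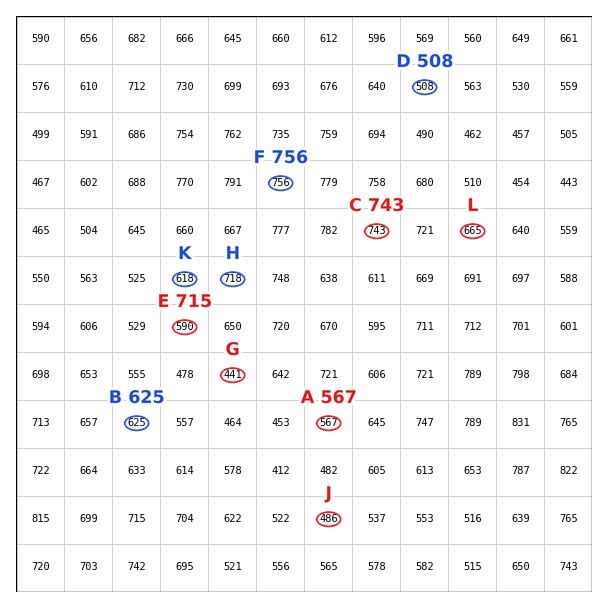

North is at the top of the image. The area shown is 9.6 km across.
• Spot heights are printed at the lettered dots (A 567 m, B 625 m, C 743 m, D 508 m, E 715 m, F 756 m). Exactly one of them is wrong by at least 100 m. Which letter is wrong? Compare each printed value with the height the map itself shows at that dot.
E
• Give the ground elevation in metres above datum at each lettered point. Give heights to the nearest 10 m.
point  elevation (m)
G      440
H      720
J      490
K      620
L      660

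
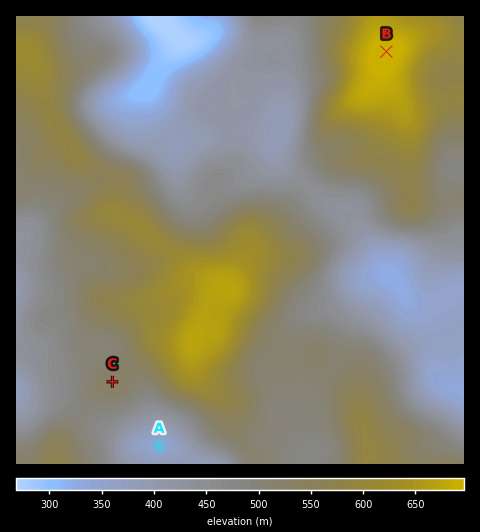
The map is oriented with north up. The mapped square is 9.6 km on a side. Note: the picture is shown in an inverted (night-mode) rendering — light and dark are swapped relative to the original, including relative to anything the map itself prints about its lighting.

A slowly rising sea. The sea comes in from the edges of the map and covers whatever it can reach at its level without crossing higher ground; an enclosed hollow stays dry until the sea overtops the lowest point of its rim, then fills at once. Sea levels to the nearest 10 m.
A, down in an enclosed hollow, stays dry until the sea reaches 380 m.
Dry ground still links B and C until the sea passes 450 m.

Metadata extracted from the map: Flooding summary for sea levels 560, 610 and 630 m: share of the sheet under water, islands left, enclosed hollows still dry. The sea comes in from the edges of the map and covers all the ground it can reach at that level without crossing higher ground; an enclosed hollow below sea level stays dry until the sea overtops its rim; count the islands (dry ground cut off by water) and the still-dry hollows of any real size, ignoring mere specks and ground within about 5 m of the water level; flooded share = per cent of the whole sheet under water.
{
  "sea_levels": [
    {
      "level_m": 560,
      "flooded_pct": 73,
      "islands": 1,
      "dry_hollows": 0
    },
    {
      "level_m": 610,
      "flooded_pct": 88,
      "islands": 1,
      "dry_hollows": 0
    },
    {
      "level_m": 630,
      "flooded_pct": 92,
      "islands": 1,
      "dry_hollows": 0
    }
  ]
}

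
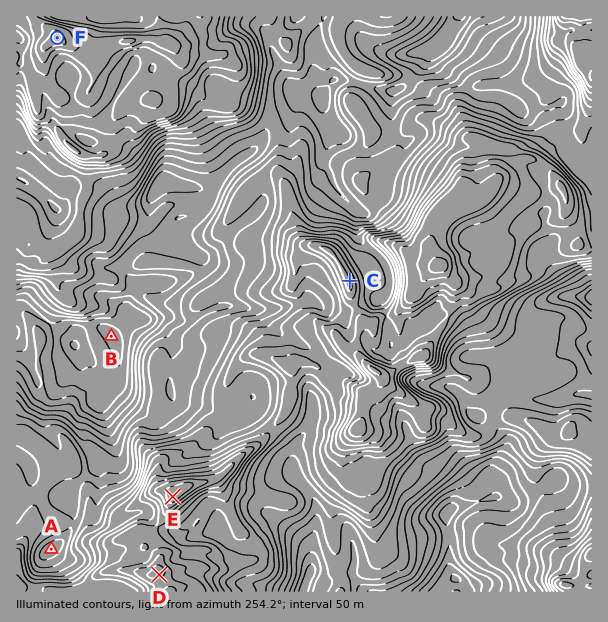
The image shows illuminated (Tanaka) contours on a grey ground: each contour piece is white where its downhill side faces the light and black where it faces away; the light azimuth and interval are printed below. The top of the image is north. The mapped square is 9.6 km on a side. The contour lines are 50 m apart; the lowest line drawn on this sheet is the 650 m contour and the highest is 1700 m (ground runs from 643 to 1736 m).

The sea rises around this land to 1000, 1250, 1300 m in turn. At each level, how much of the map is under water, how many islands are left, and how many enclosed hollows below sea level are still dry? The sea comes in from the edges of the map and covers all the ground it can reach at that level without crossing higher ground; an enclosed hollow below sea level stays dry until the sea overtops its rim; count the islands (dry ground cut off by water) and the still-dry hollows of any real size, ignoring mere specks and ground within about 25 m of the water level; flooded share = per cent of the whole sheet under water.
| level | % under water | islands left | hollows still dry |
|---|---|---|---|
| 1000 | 20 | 0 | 0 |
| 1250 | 61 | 0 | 0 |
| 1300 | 66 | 0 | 0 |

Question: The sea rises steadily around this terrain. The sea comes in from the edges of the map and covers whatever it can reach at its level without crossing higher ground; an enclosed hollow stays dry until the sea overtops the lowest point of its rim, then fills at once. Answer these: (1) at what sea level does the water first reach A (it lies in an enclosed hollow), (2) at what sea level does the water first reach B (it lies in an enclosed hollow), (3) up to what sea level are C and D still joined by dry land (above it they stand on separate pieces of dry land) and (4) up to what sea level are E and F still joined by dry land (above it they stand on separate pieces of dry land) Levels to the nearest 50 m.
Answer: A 1150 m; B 800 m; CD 1350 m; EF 1000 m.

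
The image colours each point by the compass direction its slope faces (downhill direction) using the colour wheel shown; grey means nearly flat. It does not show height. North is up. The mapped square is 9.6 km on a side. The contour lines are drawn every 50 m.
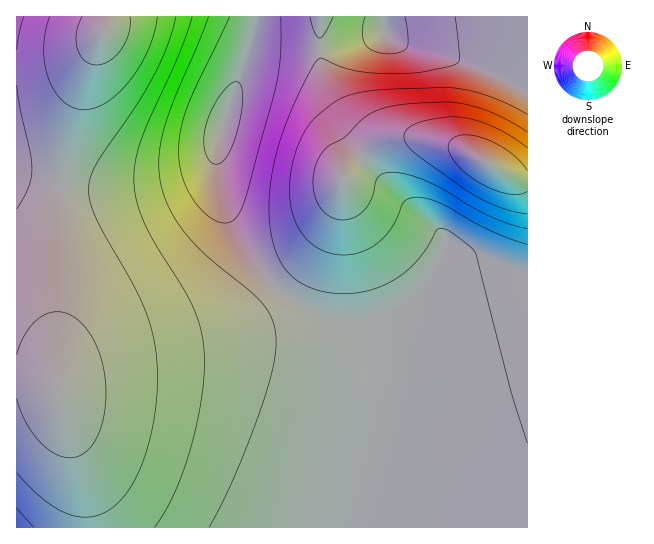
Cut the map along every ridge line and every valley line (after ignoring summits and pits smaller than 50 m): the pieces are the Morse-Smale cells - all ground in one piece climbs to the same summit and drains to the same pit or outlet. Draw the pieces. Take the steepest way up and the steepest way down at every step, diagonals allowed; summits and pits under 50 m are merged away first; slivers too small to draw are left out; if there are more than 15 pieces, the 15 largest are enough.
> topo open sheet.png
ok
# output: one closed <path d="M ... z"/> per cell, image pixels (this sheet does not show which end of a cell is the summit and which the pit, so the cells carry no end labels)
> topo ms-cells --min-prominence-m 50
<path d="M321 16l-66 1-2 14-8 30-25 70-4 36 3 20 8 27 12 25 14 23 12 15 29 26 12 8 36 16 9 8 5 11 5 21 0 47-9 60-13 53 188 1 1-346-17-5-37-22-20-10-45-9-32 0-16-7-18-19-18-32-5-19z"/><path d="M215 155l-6 10-14 8-30 10-26 4-52 1-36-4-35-7 0 200 34 4 10 9 8 40 15 49 6 49 249 0 2-3 13-58 8-53 0-47-5-21-5-11-9-8-20-8-28-16-13-10-28-31-14-23-12-25-8-27z"/><path d="M254 16l-237 0-1 159 14 5 41 7 54 1 50-8 20-7 14-8 7-11 7-32 22-61 10-36z"/><path d="M527 16l-205 0-2 6 0 37 5 19 12 24 10 13 18 17 12 4 42 1 35 8 20 10 37 22 16 4z"/><path d="M29 377l-13 1 0 149 71 1 1-15-3-20-22-84-3-19-10-9z"/>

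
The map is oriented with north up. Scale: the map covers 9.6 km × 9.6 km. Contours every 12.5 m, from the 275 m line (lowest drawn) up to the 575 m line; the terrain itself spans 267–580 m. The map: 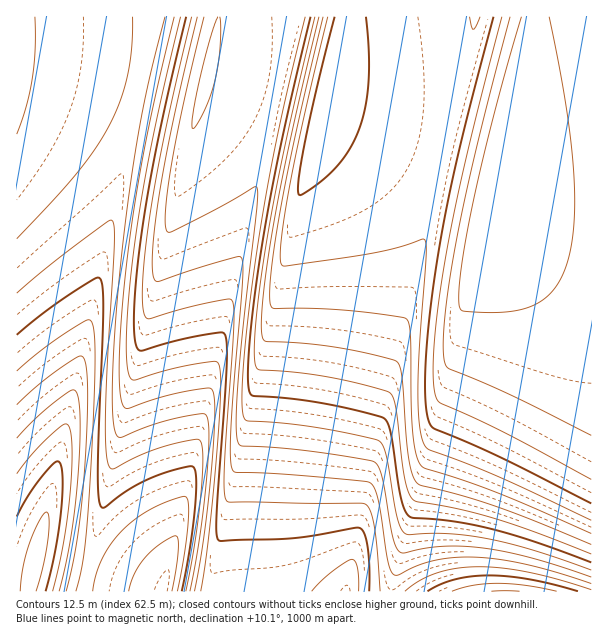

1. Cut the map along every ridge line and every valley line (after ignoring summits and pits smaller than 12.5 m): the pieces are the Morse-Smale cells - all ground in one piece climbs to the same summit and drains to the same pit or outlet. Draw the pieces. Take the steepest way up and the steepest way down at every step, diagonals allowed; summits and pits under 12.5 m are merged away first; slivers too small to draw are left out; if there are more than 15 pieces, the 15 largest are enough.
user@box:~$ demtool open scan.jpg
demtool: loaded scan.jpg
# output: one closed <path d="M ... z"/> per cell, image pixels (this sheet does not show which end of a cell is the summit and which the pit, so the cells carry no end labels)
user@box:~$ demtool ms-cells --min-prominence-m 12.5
<path d="M474 16l-178 0-2 2-17 72 43 10 2 4-90 384-22 104 136-1 12-58 3-51 7-44 38-129 57-235 12-53z"/><path d="M488 199l-14 62 0 11 6 21-2 39-12 39-30 70-22 69-23 81 200 1 1-371-35-3-26-4-31-9z"/><path d="M591 16l-116 1-35 153-34 139-38 129-7 44-1 40-13 70 43 0 2-4 2-12 26-85 16-50 34-82 8-27 2-39-6-21 0-11 13-61 22 8 37 9 26 3 20-1z"/><path d="M156 16l-140 1 1 575 13-1 92-426 35-145z"/><path d="M212 74l-7 3-3 12-30 133-84 345-4 20 0 5 78 0 4-13 72-321 39-163-2-5z"/><path d="M294 16l-137 1-59 256-44 212-23 93-1 14 54-1 121-514 7-3 64 17 4-8z"/><path d="M281 91l-4 1-3 10-76 341-32 130-2 19 45 0 2-4 21-100 90-384-2-4z"/>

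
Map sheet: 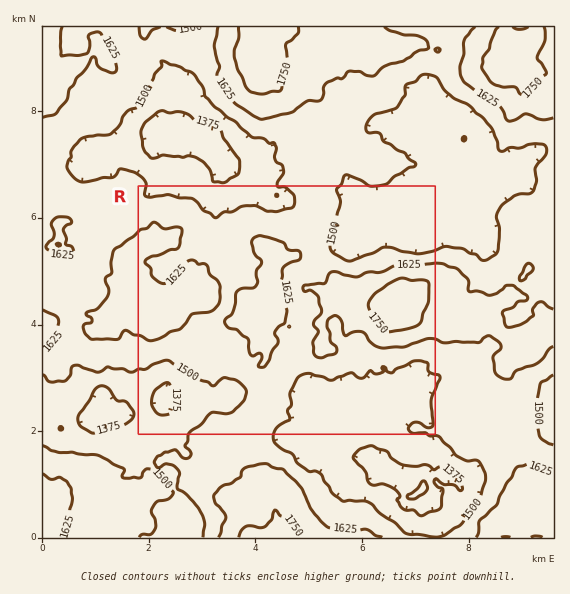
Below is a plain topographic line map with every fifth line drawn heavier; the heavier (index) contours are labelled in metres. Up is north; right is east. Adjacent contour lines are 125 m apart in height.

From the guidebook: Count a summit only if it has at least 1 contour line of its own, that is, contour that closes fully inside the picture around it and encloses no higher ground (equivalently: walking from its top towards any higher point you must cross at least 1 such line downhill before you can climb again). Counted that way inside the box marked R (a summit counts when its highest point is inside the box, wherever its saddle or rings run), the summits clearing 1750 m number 1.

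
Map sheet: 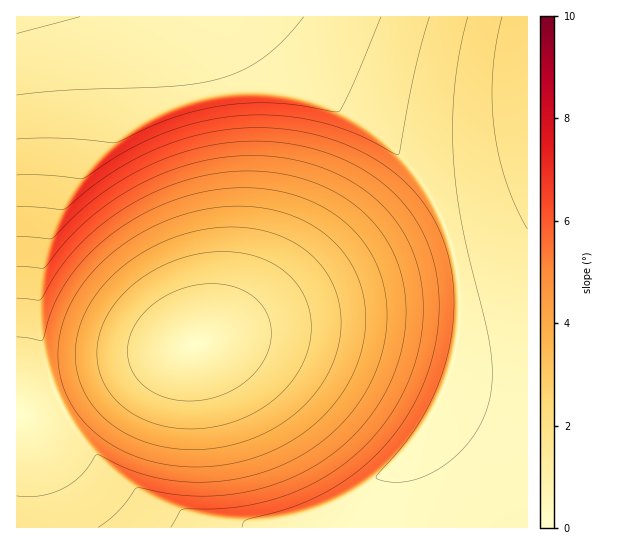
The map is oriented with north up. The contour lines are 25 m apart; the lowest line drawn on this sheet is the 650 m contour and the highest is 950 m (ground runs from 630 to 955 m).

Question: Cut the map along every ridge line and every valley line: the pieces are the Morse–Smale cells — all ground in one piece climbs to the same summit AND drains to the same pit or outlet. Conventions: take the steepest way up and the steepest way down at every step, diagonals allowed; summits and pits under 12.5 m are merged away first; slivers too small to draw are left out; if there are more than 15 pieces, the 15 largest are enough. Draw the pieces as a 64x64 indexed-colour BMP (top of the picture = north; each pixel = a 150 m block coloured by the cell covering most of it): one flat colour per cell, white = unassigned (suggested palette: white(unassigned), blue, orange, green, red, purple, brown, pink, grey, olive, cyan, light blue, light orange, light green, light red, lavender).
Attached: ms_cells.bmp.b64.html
<image width="64" height="64" href="data:image/bmp;base64,Qk12CAAAAAAAAHYAAAAoAAAAQAAAAEAAAAABAAQAAAAAAAAIAAATCwAAEwsAABAAAAAAAAAA////ALR3HwAOf/8ALKAsACgn1gC9Z5QAS1aMAMJ34wB/f38AIr28AM++FwDox64AeLv/AIrfmACWmP8A1bDFABEREREREREREREREREREREREREREREREiIiIiIiIiIiERERERERERERERERERERERERERERERESIiIiIiIiIiIRERERERERERERERERERERERERERERERIiIiIiIiIiIhEREREREREREREREREREREREREREREREiIiIiIiIiIiERERERERERERERERERERERERERERERESIiIiIiIiIiIRERERERERERERERERERERERERERERERIiIiIiIiIiIhEREREREREREREREREREREREREREREREiIiIiIiIiIiERERERERERERERERERERERERERERERESIiIiIiIiIiIREREREREREREREREREREREREREREREREiIiIiIiIiIhERERERERERERERERERERERERERERERERIiIiIiIiIiERERERERERERERERERERERERERERERERESIiIiIiIiIRERERERERERERERERERERERERERERERERIiIiIiIiIhERERERERERERERERERERERERERERERERESIiIiIiIiEREREREREREREREREREREREREREREREREREiIiIiIiIRERERERERERERERERERERERERERERERERESIiIiIiIhEREREREREREREREREREREREREREREREREREiIiIiIiERERERERERERERERERERERERERERERERERESIiIiIiIREREREREREREREREREREREREREREREREREREiIiIiIhERERERERERERERERERERERERERERERERERESIiIiIiERERERERERERERERERERERERERERERERERERIiIiIiIRERERERERERERERERERERERERERERERERERESIiIiIhERERERERERERERERERERERERERERERERERERIiIiIiEREREREREREREREREREREREREREREREREREREiIiIiIRERERERERERERERERERERERERERERERERERESIiIiIhERERERERERERERERERERERERERERERERERERIiIiIiEREREREREREREREREREREREREREREREREREREiIiIiIRERERERERERERERERERERERERERERERERERERIiIiIhEREREREREREREREREREREREREREREREREREREiIiIiERERERERERERERERERERERERERERERERERERESIiIiIRERERERERERERERERERERERERERERERERERERIiIiIhERERERERERERERERERERERERERERERERERERIiIiIiEREREREREREREREREREREREREREREREREREREiIiIiIRERERERERERERERERERERERERERERERERERESIiIiIhERERERERERERERERERERERERERERERERERERIiIiIiEREREREREREREREREREREREREREREREREREREiIiIiIREREREREREREREREREREREREREREREREREREiIiIiIhERERERERERERERERERERERERERERERERERESIiIiIiERERERERERERERERERERERERERERERERERERIiIiIiIRERERERERERERERERERERERERERERERERERIiIiIiIhEREREREREREREREREREREREREREREREREREiIiIiIiEREREREREREREREREREREREREREREREREREiIiIiIiIRERERERERERERERERERERERERERERERERESIiIiIiIhERERERERERERERERERERERERERERERERESIiIiIiIiERERERERERERERERERERERERERERERERERIiIiIiIiIRERERERERERERERERERERERERERERERERIiIiIiIiIhERERERERERERERERERERERERERERERERIiIiIiIiIiERERERERERERERERERERERERERERERERIiIiIiIiIiIRERERERERERERERERERERERERERERERIiIiIiIiIiIhERERERERERERERERERERERERERERERIiIiIiIiIiIiERERERERERERERERERERERERERERERIiIiIiIiIiIiIRERERERERERERERERERERERERERERIiIiIiIiIiIiIhERERERERERERERERERERERERERESIiIiIiIiIiIiIiERERERERERERERERERERERERERESIiIiIiIiIiIiIiIREREREREREREREREREREREREREiIiIiIiIiIiIiIiIhEREREREREREREREREREREREREiIiIiIiIiIiIiIiIiERERERERERERERERERERERERIiIiIiIiIiIiIiIiIiIRERERERERERERERERERERERIiIiIiIiIiIiIiIiIiIhERERERERERERERERERERERIiIiIiIiIiIiIiIiIiIiERERERERERERERERERERERIiIiIiIiIiIiIiIiIiIiIRERERERERERERERERERERIiIiIiIiIiIiIiIiIiIiIhERERERERERERERERERERIiIiIiIiIiIiIiIiIiIiIiEREREREREREREREREREREiIiIiIiIiIiIiIiIiIiIiIREREREREREREREREREREiIiIiIiIiIiIiIiIiIiIiIhEREREREREREREREREREiIiIiIiIiIiIiIiIiIiIiIi"/>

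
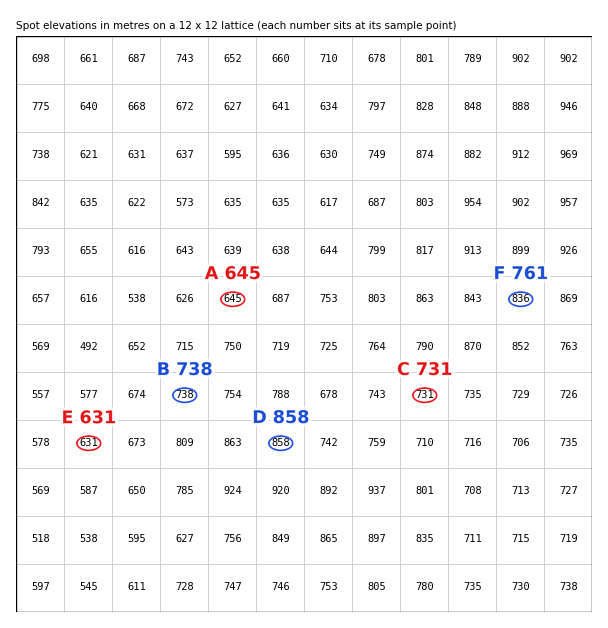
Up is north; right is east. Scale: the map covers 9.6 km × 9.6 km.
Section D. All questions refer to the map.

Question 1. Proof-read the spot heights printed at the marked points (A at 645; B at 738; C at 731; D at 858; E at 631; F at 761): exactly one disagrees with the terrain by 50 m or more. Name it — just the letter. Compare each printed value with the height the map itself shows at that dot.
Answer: F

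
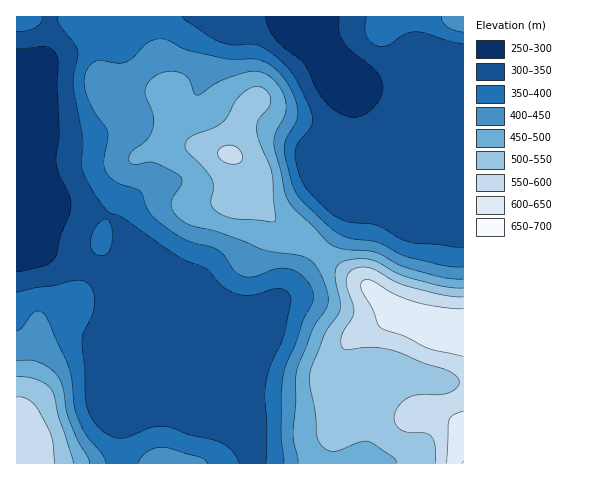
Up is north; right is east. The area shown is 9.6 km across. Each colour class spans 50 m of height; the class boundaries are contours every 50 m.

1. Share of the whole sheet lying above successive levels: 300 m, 92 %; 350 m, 57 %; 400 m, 41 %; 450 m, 29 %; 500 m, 18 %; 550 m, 7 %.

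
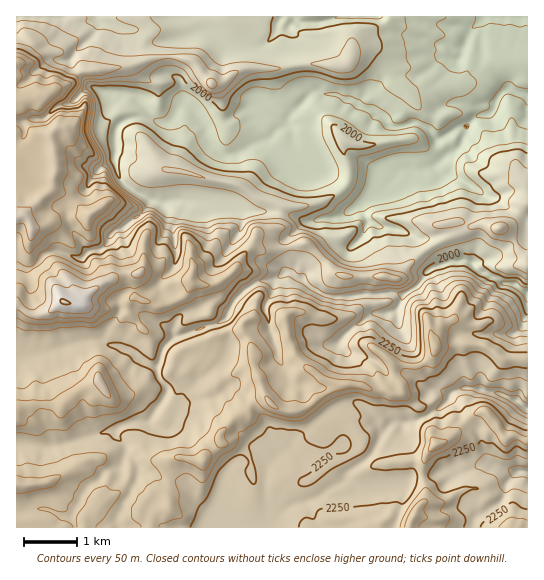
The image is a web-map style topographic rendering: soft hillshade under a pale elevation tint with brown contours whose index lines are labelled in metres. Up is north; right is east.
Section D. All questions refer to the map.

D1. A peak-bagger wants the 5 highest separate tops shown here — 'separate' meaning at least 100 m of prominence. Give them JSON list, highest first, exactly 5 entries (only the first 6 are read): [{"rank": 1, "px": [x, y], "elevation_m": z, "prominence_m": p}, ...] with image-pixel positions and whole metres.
[{"rank": 1, "px": [65, 302], "elevation_m": 2503, "prominence_m": 674}, {"rank": 2, "px": [99, 381], "elevation_m": 2415, "prominence_m": 153}, {"rank": 3, "px": [270, 403], "elevation_m": 2409, "prominence_m": 143}, {"rank": 4, "px": [414, 515], "elevation_m": 2386, "prominence_m": 152}, {"rank": 5, "px": [435, 445], "elevation_m": 2377, "prominence_m": 110}]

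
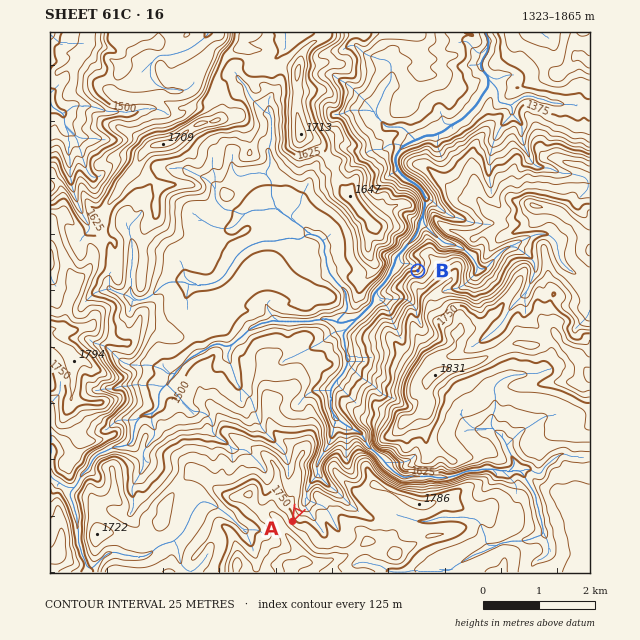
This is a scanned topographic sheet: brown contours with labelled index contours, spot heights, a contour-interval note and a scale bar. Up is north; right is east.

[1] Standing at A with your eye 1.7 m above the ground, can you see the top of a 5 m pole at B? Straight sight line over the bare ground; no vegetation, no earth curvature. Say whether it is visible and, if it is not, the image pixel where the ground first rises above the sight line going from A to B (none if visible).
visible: false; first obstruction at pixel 383 341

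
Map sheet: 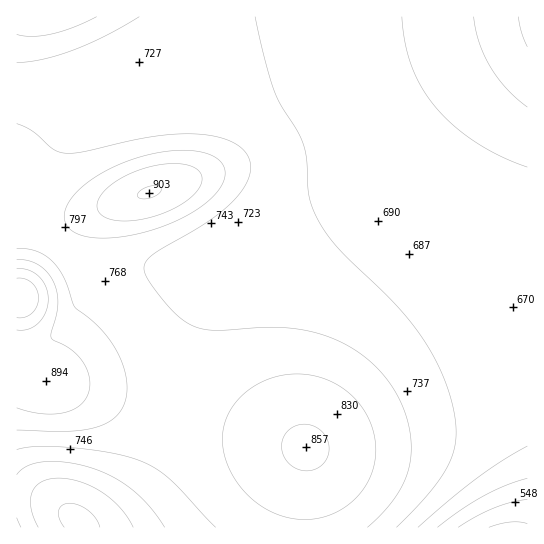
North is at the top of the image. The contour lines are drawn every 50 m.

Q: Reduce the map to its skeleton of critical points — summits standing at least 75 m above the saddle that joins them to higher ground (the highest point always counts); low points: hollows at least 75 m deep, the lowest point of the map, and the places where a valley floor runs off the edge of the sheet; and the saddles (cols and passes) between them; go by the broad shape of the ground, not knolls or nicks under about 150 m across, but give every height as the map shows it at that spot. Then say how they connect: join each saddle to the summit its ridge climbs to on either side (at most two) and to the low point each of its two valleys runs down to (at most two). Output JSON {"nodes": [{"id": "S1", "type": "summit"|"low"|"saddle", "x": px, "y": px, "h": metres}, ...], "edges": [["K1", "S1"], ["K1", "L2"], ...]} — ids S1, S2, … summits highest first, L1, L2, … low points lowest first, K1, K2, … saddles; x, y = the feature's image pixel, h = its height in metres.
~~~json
{"nodes": [
{"id": "S1", "type": "summit", "x": 19, "y": 297, "h": 998},
{"id": "S2", "type": "summit", "x": 149, "y": 193, "h": 903},
{"id": "S3", "type": "summit", "x": 306, "y": 447, "h": 857},
{"id": "S4", "type": "summit", "x": 527, "y": 18, "h": 810},
{"id": "L1", "type": "low", "x": 511, "y": 527, "h": 489},
{"id": "L2", "type": "low", "x": 78, "y": 522, "h": 589},
{"id": "L3", "type": "low", "x": 46, "y": 17, "h": 604},
{"id": "K1", "type": "saddle", "x": 50, "y": 246, "h": 783},
{"id": "K2", "type": "saddle", "x": 173, "y": 413, "h": 776},
{"id": "K3", "type": "saddle", "x": 373, "y": 133, "h": 689}],
"edges": [["K1", "S1"], ["K1", "S2"], ["K1", "L1"], ["K1", "L3"], ["K2", "S1"], ["K2", "S3"], ["K2", "L1"], ["K2", "L2"], ["K3", "S2"], ["K3", "S4"], ["K3", "L1"]]}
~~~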